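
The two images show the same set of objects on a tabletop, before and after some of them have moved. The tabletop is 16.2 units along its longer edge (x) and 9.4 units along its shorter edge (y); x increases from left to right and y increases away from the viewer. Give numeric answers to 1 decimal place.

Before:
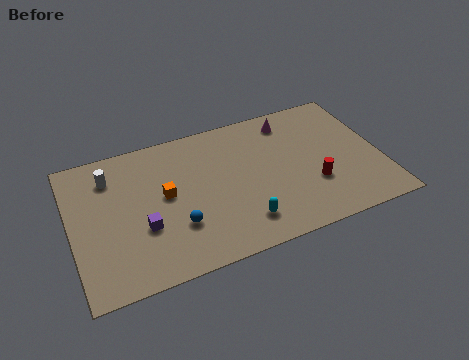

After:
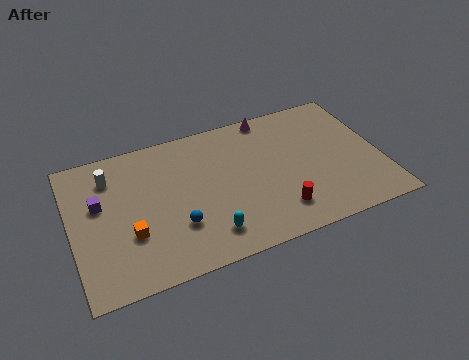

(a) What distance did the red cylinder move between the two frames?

2.3

The red cylinder moved from about (12.5, 3.1) to (10.5, 2.0), a distance of √(2.0² + 1.1²) ≈ 2.3.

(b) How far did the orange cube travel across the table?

2.8

From (4.9, 5.1) to (2.9, 3.2), the orange cube covered √(2.0² + 1.9²) ≈ 2.8 units.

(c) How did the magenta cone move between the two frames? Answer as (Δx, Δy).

(-1.0, 0.7)

The magenta cone started near (11.8, 7.9) and ended near (10.8, 8.6).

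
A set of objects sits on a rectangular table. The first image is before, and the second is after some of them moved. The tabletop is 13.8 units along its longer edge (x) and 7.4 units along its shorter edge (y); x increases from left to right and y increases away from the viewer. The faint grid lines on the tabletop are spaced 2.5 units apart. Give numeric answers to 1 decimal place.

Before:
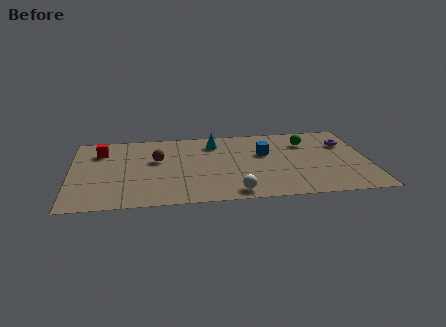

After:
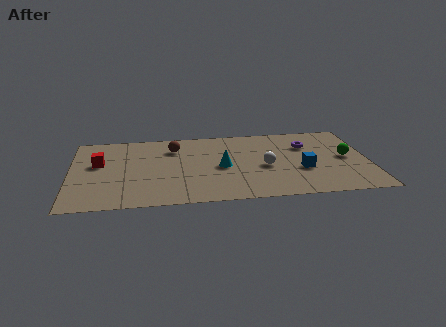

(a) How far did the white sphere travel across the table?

2.8

The white sphere moved from about (7.5, 0.9) to (9.0, 3.3), a distance of √(1.5² + 2.4²) ≈ 2.8.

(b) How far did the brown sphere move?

1.4

From (4.0, 4.5) to (4.8, 5.6), the brown sphere covered √(0.8² + 1.1²) ≈ 1.4 units.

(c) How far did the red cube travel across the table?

1.2

The red cube moved from about (1.4, 5.6) to (1.3, 4.4), a distance of √(0.1² + 1.2²) ≈ 1.2.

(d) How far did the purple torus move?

1.8

The purple torus moved from about (12.8, 5.2) to (11.0, 5.2), a distance of √(1.8² + 0.0²) ≈ 1.8.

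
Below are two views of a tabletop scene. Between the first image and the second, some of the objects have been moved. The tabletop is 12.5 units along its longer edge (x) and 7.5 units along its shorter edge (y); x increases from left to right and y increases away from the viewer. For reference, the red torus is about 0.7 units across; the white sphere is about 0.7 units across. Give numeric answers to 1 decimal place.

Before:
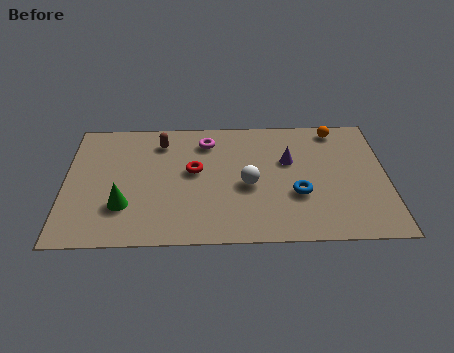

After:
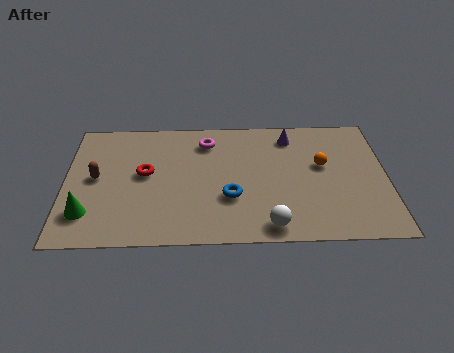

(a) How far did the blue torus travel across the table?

2.6

The blue torus moved from about (9.0, 2.7) to (6.4, 2.6), a distance of √(2.6² + 0.1²) ≈ 2.6.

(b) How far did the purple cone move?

1.5

From (8.7, 4.7) to (8.8, 6.2), the purple cone covered √(0.1² + 1.5²) ≈ 1.5 units.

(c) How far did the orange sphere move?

2.3

The orange sphere moved from about (10.6, 6.6) to (10.0, 4.4), a distance of √(0.6² + 2.2²) ≈ 2.3.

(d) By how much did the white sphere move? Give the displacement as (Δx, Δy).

(0.8, -2.4)

From the two frames, the white sphere sits at roughly (7.1, 3.3) before and (7.9, 0.9) after.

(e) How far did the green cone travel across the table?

1.5

The green cone moved from about (2.3, 2.2) to (0.9, 1.8), a distance of √(1.4² + 0.4²) ≈ 1.5.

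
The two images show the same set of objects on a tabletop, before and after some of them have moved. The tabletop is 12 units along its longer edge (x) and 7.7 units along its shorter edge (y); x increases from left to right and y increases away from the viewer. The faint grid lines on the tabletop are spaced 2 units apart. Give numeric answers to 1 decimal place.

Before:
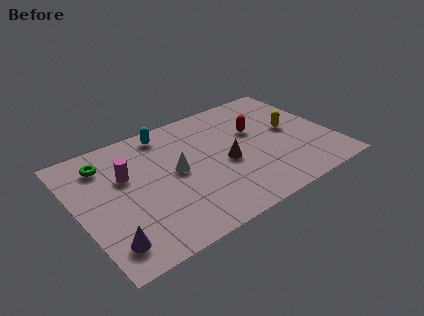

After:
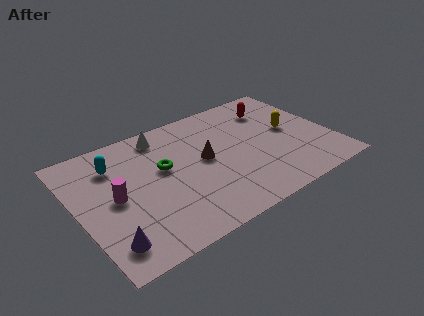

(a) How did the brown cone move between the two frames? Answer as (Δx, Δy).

(-0.9, 0.7)

From the two frames, the brown cone sits at roughly (6.9, 3.4) before and (6.0, 4.1) after.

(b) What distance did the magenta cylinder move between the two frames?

1.3

The magenta cylinder moved from about (2.4, 4.9) to (1.7, 3.8), a distance of √(0.7² + 1.1²) ≈ 1.3.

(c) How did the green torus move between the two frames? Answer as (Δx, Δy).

(2.5, -1.6)

The green torus started near (1.6, 6.1) and ended near (4.1, 4.5).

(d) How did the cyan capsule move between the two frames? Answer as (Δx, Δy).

(-2.6, -0.9)

From the two frames, the cyan capsule sits at roughly (4.6, 6.7) before and (2.0, 5.8) after.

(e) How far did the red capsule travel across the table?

1.6

From (8.6, 4.8) to (9.7, 5.9), the red capsule covered √(1.1² + 1.1²) ≈ 1.6 units.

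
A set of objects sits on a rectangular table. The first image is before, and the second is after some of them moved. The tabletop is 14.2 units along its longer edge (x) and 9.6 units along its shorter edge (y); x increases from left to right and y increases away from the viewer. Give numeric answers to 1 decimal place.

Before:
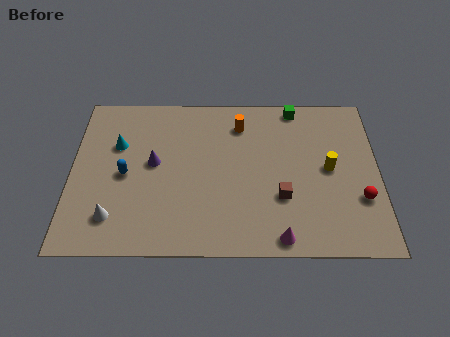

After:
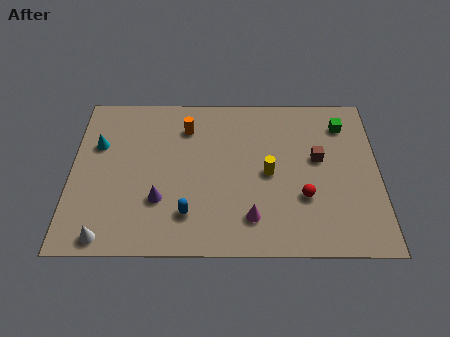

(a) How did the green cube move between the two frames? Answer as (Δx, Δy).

(2.2, -1.1)

The green cube started near (10.4, 8.7) and ended near (12.6, 7.6).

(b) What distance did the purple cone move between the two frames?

2.2

The purple cone was near (3.8, 5.2) before and (4.1, 3.0) after, so it travelled √(0.3² + 2.2²) ≈ 2.2 units.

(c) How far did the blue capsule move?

3.7

The blue capsule was near (2.5, 4.5) before and (5.4, 2.2) after, so it travelled √(2.9² + 2.3²) ≈ 3.7 units.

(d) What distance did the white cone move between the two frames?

1.1

From (2.0, 2.0) to (1.7, 0.9), the white cone covered √(0.3² + 1.1²) ≈ 1.1 units.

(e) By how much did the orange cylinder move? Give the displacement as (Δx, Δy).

(-2.5, -0.2)

The orange cylinder was at about (7.8, 7.6) and moved to about (5.3, 7.4).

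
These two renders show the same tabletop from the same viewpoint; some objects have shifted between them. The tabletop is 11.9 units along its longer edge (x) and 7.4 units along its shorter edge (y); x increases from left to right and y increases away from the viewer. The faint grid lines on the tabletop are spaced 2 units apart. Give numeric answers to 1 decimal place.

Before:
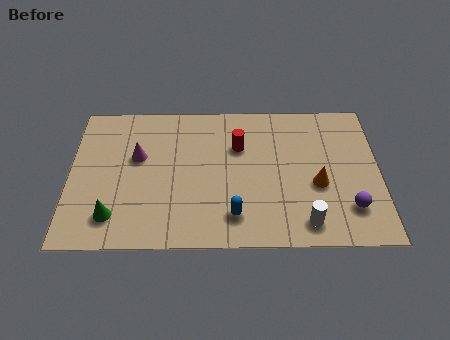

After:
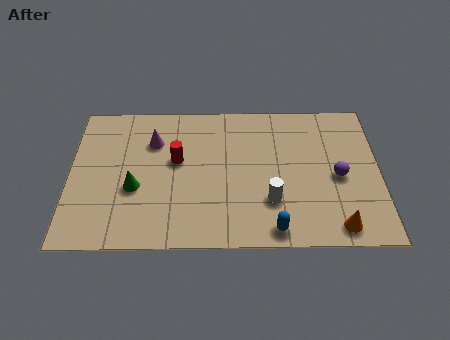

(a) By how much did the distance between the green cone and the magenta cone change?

-0.6

The distance was about 3.1 in the first image and 2.5 in the second, so they moved 0.6 units closer together.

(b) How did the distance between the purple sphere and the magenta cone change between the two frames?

-1.2

Before: roughly 8.5 units apart; after: 7.3. That's 1.2 units closer together.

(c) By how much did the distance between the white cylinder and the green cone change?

-2.1

The distance was about 7.3 in the first image and 5.2 in the second, so they moved 2.1 units closer together.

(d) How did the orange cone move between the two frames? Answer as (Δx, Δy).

(0.7, -2.1)

The orange cone was at about (9.5, 3.0) and moved to about (10.2, 0.9).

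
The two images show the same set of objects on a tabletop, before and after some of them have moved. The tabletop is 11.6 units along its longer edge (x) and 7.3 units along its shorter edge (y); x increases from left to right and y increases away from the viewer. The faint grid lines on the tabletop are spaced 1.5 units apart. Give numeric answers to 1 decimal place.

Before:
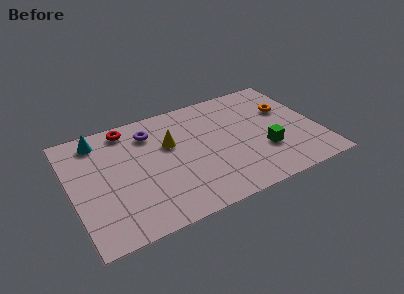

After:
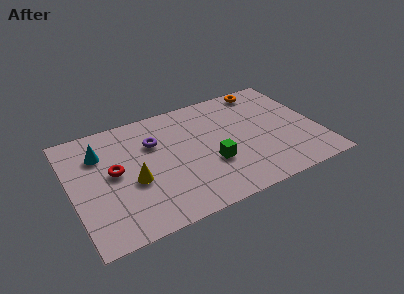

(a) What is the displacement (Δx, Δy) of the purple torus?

(0.1, -0.7)

The purple torus was at about (3.9, 5.7) and moved to about (4.0, 5.0).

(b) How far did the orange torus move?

2.0

From (10.3, 4.7) to (9.5, 6.5), the orange torus covered √(0.8² + 1.8²) ≈ 2.0 units.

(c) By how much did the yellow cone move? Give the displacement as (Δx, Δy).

(-1.9, -1.6)

The yellow cone started near (4.7, 4.6) and ended near (2.8, 3.0).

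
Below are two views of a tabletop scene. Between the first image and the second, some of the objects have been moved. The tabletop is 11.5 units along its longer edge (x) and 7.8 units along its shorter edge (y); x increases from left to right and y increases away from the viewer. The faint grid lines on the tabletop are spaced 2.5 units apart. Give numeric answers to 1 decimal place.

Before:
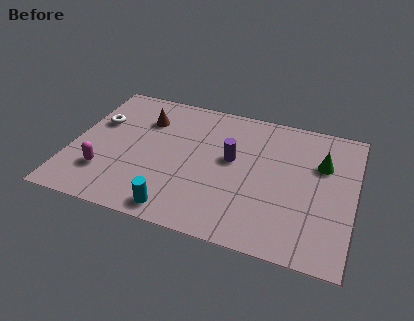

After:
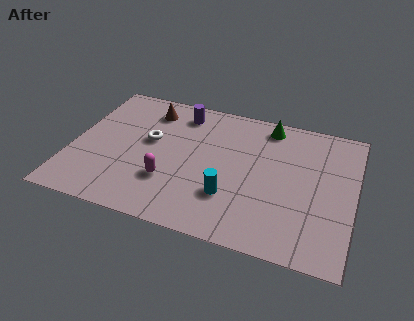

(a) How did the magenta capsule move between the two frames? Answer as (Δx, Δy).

(2.6, 0.3)

The magenta capsule started near (1.5, 2.1) and ended near (4.1, 2.4).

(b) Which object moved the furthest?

the purple cylinder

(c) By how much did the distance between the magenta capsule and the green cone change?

-3.4

The distance was about 9.1 in the first image and 5.7 in the second, so they moved 3.4 units closer together.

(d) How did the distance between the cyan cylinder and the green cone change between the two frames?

-2.3

Before: roughly 7.0 units apart; after: 4.7. That's 2.3 units closer together.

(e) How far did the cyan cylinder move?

2.4

The cyan cylinder was near (4.6, 0.9) before and (6.6, 2.3) after, so it travelled √(2.0² + 1.4²) ≈ 2.4 units.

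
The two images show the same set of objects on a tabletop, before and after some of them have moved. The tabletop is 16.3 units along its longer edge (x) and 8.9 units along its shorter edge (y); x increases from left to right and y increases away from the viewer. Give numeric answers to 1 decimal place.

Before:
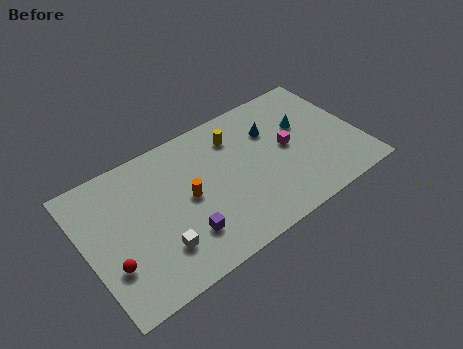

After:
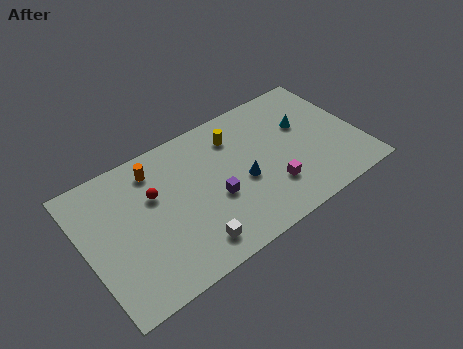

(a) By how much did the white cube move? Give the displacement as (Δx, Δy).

(1.8, -0.8)

From the two frames, the white cube sits at roughly (3.9, 2.3) before and (5.7, 1.5) after.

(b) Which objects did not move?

the yellow cylinder and the cyan cone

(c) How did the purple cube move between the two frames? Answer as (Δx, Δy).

(2.1, 1.3)

From the two frames, the purple cube sits at roughly (5.4, 2.3) before and (7.5, 3.6) after.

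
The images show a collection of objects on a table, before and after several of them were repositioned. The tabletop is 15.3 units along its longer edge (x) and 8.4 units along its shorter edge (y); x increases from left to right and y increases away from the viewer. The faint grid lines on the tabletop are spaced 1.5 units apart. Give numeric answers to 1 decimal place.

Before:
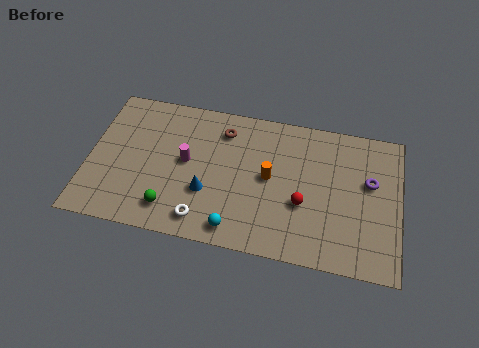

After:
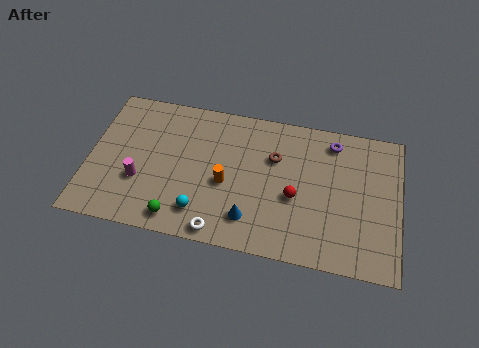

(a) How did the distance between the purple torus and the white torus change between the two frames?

-0.7

The distance was about 8.9 in the first image and 8.2 in the second, so they moved 0.7 units closer together.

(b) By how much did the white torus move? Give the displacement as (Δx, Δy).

(0.9, -0.5)

The white torus was at about (5.8, 1.3) and moved to about (6.7, 0.8).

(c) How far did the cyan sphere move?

1.8

The cyan sphere was near (7.4, 1.1) before and (5.7, 1.7) after, so it travelled √(1.7² + 0.6²) ≈ 1.8 units.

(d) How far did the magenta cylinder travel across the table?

2.7

The magenta cylinder moved from about (4.8, 4.5) to (2.6, 2.9), a distance of √(2.2² + 1.6²) ≈ 2.7.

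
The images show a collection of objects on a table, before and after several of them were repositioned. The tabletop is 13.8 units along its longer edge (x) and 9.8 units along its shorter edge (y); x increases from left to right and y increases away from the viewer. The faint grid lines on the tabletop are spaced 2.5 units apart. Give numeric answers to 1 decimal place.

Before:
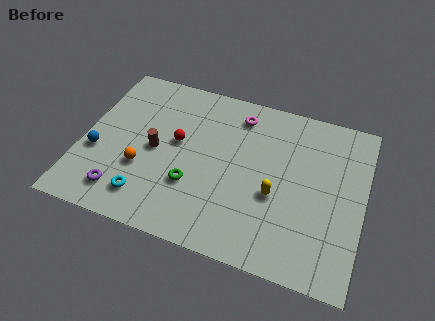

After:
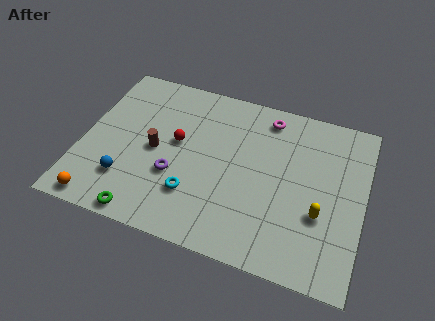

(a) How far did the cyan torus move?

2.4

The cyan torus moved from about (3.5, 1.8) to (5.7, 2.7), a distance of √(2.2² + 0.9²) ≈ 2.4.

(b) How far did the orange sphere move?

3.1

The orange sphere was near (3.1, 3.4) before and (1.3, 0.9) after, so it travelled √(1.8² + 2.5²) ≈ 3.1 units.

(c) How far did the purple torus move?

3.0

From (2.3, 1.7) to (4.7, 3.5), the purple torus covered √(2.4² + 1.8²) ≈ 3.0 units.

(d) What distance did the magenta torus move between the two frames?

1.4

The magenta torus was near (7.4, 8.1) before and (8.8, 8.4) after, so it travelled √(1.4² + 0.3²) ≈ 1.4 units.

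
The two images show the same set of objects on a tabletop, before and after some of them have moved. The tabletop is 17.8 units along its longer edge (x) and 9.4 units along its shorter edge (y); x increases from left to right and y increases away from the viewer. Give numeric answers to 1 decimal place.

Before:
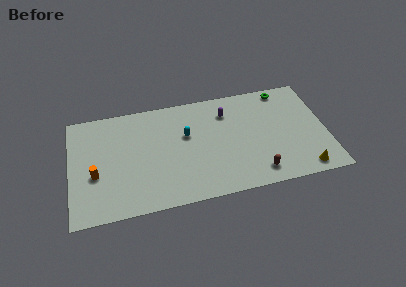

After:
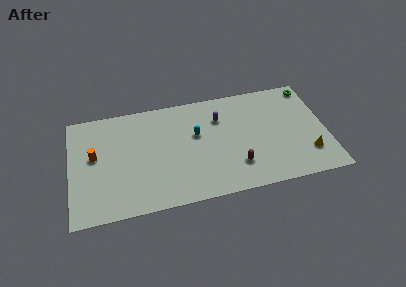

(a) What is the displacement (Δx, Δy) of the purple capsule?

(-0.5, -0.4)

The purple capsule was at about (11.0, 7.2) and moved to about (10.5, 6.8).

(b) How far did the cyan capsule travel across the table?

0.7

From (8.1, 5.8) to (8.8, 5.7), the cyan capsule covered √(0.7² + 0.1²) ≈ 0.7 units.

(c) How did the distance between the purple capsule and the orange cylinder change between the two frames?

-1.0

The distance was about 9.9 in the first image and 8.9 in the second, so they moved 1.0 units closer together.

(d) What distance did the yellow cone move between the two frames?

1.4

From (16.0, 1.1) to (16.4, 2.4), the yellow cone covered √(0.4² + 1.3²) ≈ 1.4 units.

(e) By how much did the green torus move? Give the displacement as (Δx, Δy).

(1.9, -0.1)

The green torus started near (15.1, 8.4) and ended near (17.0, 8.3).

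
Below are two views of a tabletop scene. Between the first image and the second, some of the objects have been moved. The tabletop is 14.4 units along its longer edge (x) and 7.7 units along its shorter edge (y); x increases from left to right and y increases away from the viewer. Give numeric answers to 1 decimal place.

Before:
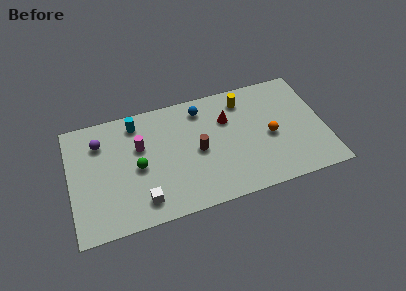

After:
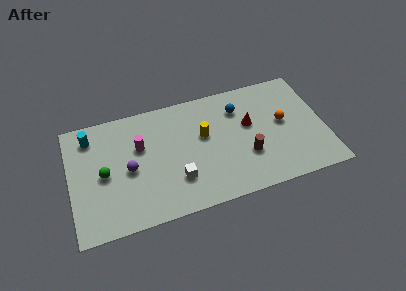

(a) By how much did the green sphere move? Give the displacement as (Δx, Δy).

(-1.9, 0.1)

The green sphere started near (3.8, 3.6) and ended near (1.9, 3.7).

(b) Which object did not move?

the magenta cylinder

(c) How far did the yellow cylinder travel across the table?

2.9

The yellow cylinder was near (10.0, 6.3) before and (7.6, 4.6) after, so it travelled √(2.4² + 1.7²) ≈ 2.9 units.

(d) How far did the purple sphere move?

2.7

The purple sphere moved from about (1.8, 5.8) to (3.3, 3.6), a distance of √(1.5² + 2.2²) ≈ 2.7.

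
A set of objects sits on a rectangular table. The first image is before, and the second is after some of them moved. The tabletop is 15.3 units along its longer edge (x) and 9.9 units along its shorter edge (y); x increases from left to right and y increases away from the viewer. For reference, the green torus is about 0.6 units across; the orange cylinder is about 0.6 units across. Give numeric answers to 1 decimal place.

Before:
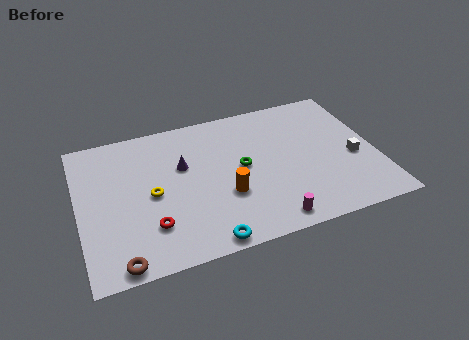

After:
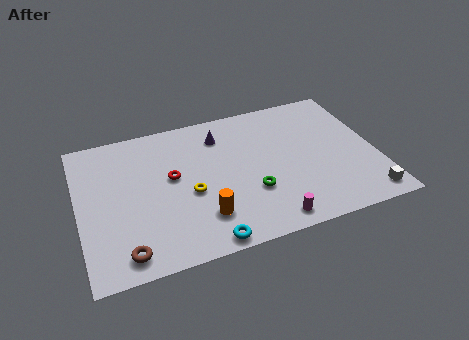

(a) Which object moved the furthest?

the red torus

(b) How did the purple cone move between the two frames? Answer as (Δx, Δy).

(2.1, 1.6)

The purple cone started near (5.4, 6.2) and ended near (7.5, 7.8).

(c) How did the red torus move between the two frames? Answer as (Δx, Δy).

(1.3, 3.0)

From the two frames, the red torus sits at roughly (3.5, 2.6) before and (4.8, 5.6) after.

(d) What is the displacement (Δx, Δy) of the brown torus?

(0.3, 0.5)

From the two frames, the brown torus sits at roughly (1.8, 0.8) before and (2.1, 1.3) after.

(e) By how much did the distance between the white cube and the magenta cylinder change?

-0.6

The distance was about 5.6 in the first image and 5.0 in the second, so they moved 0.6 units closer together.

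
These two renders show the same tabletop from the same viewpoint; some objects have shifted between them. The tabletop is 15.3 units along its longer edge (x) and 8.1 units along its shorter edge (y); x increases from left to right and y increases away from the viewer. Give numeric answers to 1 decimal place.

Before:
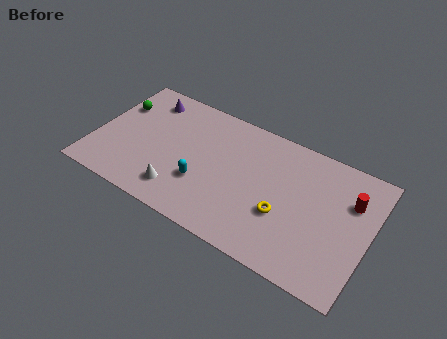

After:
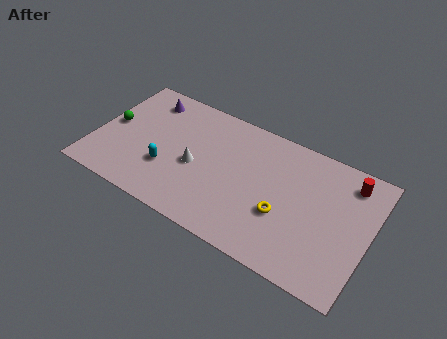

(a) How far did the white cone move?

2.1

The white cone was near (5.1, 1.6) before and (5.7, 3.6) after, so it travelled √(0.6² + 2.0²) ≈ 2.1 units.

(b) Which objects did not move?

the yellow torus and the purple cone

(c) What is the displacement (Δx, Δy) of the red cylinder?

(-0.2, 1.1)

The red cylinder started near (14.1, 5.6) and ended near (13.9, 6.7).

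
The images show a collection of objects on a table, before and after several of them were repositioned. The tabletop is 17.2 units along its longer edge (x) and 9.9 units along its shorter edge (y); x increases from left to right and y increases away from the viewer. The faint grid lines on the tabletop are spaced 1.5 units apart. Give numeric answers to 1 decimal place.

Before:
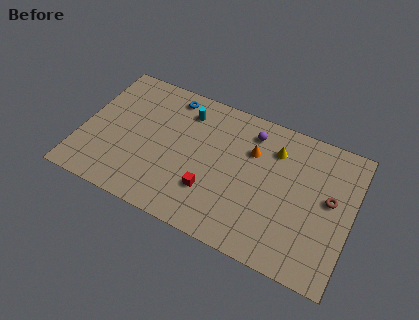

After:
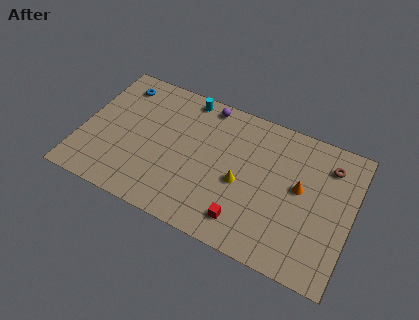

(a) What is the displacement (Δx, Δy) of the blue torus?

(-3.3, -0.4)

From the two frames, the blue torus sits at roughly (5.2, 8.6) before and (1.9, 8.2) after.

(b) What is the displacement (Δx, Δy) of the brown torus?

(-0.3, 2.3)

From the two frames, the brown torus sits at roughly (15.8, 5.5) before and (15.5, 7.8) after.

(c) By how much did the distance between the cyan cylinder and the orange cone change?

+3.9

Before: roughly 4.5 units apart; after: 8.4. That's 3.9 units further apart.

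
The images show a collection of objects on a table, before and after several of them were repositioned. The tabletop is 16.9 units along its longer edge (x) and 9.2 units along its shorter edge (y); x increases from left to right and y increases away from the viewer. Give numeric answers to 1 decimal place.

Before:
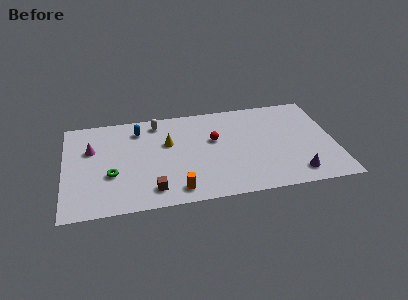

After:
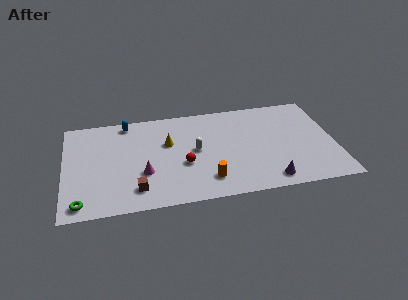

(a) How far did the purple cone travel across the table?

1.7

The purple cone moved from about (14.3, 1.5) to (12.6, 1.2), a distance of √(1.7² + 0.3²) ≈ 1.7.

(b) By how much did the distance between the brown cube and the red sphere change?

-2.2

They were about 5.7 units apart before and 3.5 after — 2.2 units closer together.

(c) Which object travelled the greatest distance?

the magenta cone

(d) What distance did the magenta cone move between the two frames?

4.3

The magenta cone moved from about (1.7, 6.0) to (4.9, 3.2), a distance of √(3.2² + 2.8²) ≈ 4.3.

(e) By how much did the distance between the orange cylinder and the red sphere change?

-2.8

They were about 5.0 units apart before and 2.2 after — 2.8 units closer together.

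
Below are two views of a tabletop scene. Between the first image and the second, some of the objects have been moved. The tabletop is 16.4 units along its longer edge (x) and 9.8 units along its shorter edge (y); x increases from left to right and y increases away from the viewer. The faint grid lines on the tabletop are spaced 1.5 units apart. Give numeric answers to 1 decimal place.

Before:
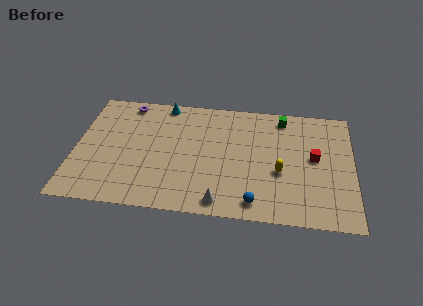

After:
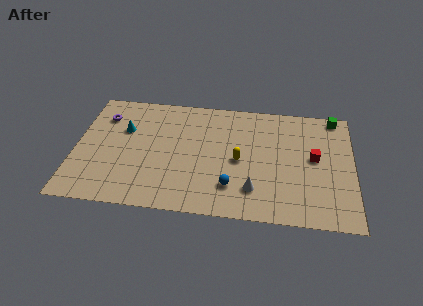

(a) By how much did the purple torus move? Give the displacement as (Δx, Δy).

(-1.4, -1.3)

The purple torus started near (2.9, 8.7) and ended near (1.5, 7.4).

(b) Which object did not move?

the red cube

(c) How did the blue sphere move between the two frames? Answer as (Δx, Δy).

(-1.4, 1.1)

From the two frames, the blue sphere sits at roughly (10.7, 1.3) before and (9.3, 2.4) after.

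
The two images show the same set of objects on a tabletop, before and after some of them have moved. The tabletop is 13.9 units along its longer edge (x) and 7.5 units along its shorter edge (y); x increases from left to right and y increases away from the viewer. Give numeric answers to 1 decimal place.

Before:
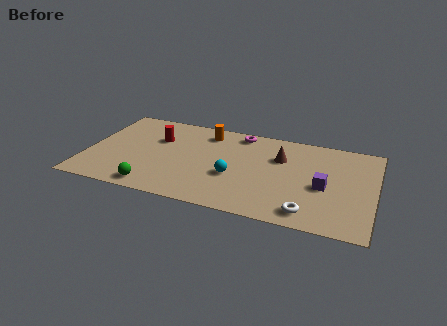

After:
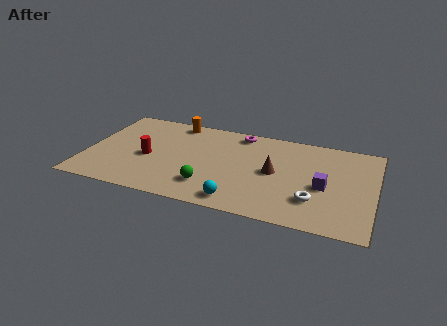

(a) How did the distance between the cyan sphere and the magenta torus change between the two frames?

+1.9

The distance was about 3.7 in the first image and 5.6 in the second, so they moved 1.9 units further apart.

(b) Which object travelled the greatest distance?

the green sphere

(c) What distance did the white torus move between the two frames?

1.0

The white torus was near (10.9, 1.1) before and (11.1, 2.1) after, so it travelled √(0.2² + 1.0²) ≈ 1.0 units.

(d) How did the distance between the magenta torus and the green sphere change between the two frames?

-1.9

Before: roughly 6.8 units apart; after: 4.9. That's 1.9 units closer together.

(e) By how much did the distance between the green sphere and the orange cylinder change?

-0.4

The distance was about 5.7 in the first image and 5.3 in the second, so they moved 0.4 units closer together.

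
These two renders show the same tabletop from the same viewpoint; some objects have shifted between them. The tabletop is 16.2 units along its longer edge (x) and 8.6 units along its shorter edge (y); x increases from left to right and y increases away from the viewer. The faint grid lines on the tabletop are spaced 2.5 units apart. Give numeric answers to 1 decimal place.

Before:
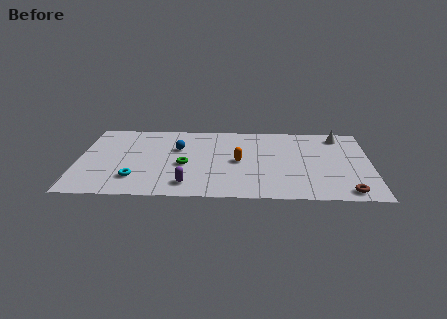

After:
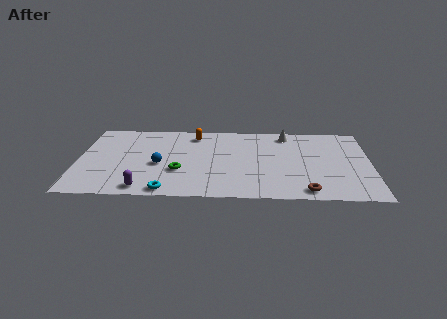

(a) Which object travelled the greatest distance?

the orange capsule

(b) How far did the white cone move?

2.9

The white cone moved from about (14.5, 7.3) to (11.6, 7.4), a distance of √(2.9² + 0.1²) ≈ 2.9.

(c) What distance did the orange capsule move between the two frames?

3.9

The orange capsule moved from about (8.9, 4.2) to (6.4, 7.2), a distance of √(2.5² + 3.0²) ≈ 3.9.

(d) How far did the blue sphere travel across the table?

2.1

The blue sphere moved from about (5.5, 5.6) to (4.5, 3.7), a distance of √(1.0² + 1.9²) ≈ 2.1.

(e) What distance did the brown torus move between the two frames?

2.2

From (14.8, 1.0) to (12.6, 1.0), the brown torus covered √(2.2² + 0.0²) ≈ 2.2 units.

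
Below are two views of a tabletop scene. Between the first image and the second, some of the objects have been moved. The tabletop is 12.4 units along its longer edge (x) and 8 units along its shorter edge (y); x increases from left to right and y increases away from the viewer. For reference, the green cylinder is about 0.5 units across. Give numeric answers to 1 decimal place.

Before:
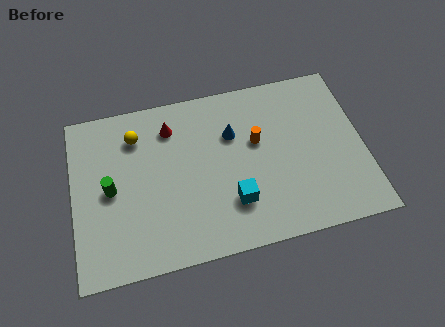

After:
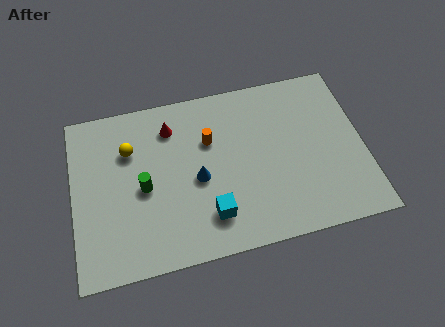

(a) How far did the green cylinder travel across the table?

1.4

The green cylinder moved from about (1.6, 3.9) to (3.0, 3.7), a distance of √(1.4² + 0.2²) ≈ 1.4.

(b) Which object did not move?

the red cone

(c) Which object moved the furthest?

the blue cone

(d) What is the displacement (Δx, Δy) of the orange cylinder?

(-2.0, 0.5)

The orange cylinder started near (7.9, 4.8) and ended near (5.9, 5.3).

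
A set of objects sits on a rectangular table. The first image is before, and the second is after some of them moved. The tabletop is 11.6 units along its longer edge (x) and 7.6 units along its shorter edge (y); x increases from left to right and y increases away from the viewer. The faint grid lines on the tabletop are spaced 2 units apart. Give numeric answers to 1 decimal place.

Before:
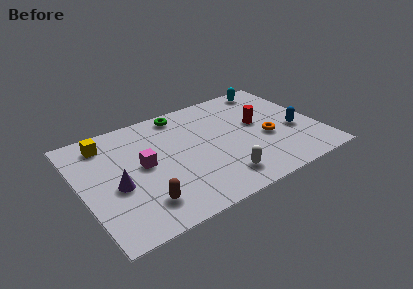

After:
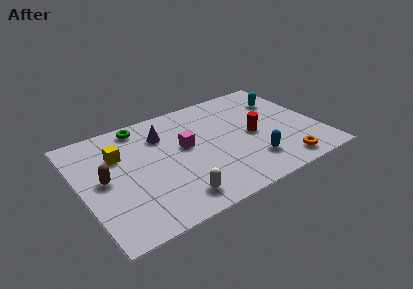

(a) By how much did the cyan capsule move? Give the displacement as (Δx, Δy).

(0.4, -1.2)

The cyan capsule started near (9.9, 6.7) and ended near (10.3, 5.5).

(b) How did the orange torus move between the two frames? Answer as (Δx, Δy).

(0.4, -2.1)

The orange torus was at about (9.0, 3.1) and moved to about (9.4, 1.0).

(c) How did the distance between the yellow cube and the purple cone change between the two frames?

-0.9

The distance was about 3.1 in the first image and 2.2 in the second, so they moved 0.9 units closer together.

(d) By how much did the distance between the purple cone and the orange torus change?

-0.5

They were about 7.4 units apart before and 6.9 after — 0.5 units closer together.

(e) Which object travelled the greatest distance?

the purple cone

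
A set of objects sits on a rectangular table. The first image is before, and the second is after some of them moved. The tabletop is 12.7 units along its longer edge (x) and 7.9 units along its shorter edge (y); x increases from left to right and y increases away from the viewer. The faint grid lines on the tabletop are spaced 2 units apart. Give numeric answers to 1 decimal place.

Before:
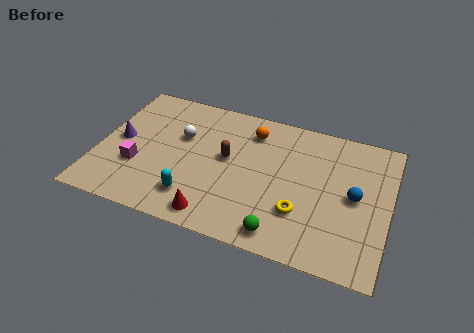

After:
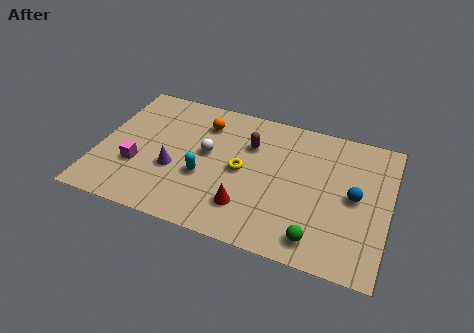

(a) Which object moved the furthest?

the yellow torus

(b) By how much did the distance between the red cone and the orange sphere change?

-0.6

They were about 5.4 units apart before and 4.8 after — 0.6 units closer together.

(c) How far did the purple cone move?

2.7

The purple cone moved from about (0.9, 4.0) to (3.4, 3.0), a distance of √(2.5² + 1.0²) ≈ 2.7.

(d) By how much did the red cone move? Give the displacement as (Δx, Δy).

(1.3, 0.9)

The red cone was at about (5.4, 1.0) and moved to about (6.7, 1.9).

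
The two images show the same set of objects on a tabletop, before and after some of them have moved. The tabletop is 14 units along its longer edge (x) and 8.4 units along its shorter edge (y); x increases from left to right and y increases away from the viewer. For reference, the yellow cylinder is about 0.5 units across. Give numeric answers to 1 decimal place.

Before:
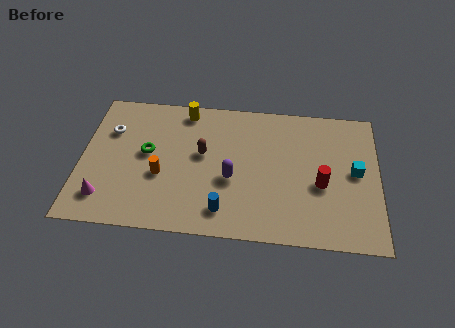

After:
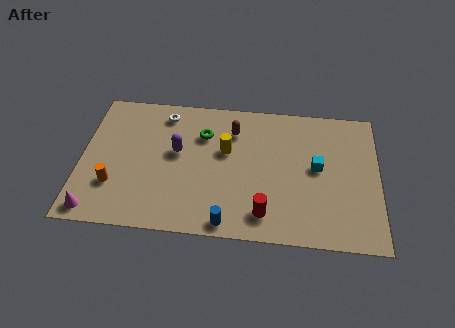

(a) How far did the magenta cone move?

0.9

From (1.2, 1.7) to (0.8, 0.9), the magenta cone covered √(0.4² + 0.8²) ≈ 0.9 units.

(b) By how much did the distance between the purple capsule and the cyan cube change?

+0.7

The distance was about 5.9 in the first image and 6.6 in the second, so they moved 0.7 units further apart.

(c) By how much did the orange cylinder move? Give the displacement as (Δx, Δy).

(-2.2, -0.8)

The orange cylinder was at about (3.8, 3.3) and moved to about (1.6, 2.5).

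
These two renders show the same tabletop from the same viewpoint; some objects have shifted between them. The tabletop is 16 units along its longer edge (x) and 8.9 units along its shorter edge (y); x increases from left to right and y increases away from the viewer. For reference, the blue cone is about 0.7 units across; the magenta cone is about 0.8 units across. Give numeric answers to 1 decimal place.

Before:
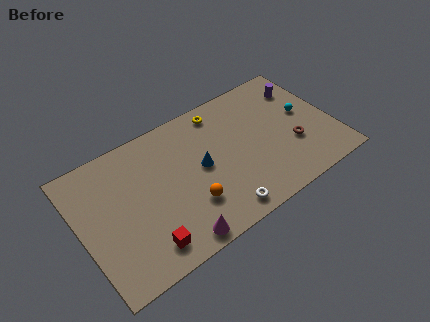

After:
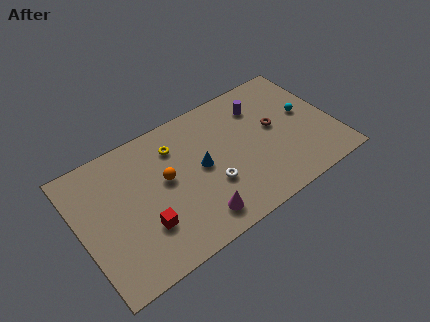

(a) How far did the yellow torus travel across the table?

3.2

The yellow torus moved from about (9.4, 7.7) to (6.3, 6.8), a distance of √(3.1² + 0.9²) ≈ 3.2.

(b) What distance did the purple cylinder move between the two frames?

2.8

The purple cylinder was near (14.6, 6.8) before and (11.8, 6.8) after, so it travelled √(2.8² + 0.0²) ≈ 2.8 units.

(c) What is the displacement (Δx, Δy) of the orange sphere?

(-1.1, 2.4)

The orange sphere was at about (6.5, 2.6) and moved to about (5.4, 5.0).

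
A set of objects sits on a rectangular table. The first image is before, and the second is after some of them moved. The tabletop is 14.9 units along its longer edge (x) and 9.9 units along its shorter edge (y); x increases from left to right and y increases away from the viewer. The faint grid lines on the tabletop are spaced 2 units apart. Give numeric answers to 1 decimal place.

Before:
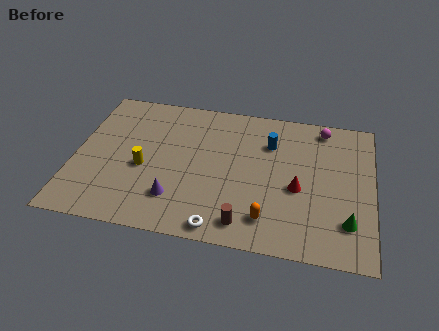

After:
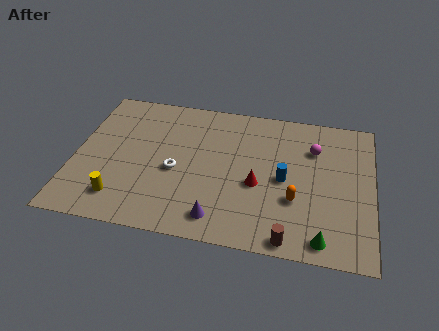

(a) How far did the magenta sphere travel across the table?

1.6

The magenta sphere moved from about (12.3, 8.7) to (11.9, 7.1), a distance of √(0.4² + 1.6²) ≈ 1.6.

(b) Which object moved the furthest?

the white torus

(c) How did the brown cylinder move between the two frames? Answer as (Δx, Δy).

(2.2, -0.6)

The brown cylinder was at about (8.7, 1.4) and moved to about (10.9, 0.8).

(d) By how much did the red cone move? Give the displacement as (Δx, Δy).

(-2.0, -0.1)

The red cone was at about (11.2, 4.2) and moved to about (9.2, 4.1).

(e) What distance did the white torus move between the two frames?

4.2

The white torus moved from about (7.5, 0.9) to (5.1, 4.3), a distance of √(2.4² + 3.4²) ≈ 4.2.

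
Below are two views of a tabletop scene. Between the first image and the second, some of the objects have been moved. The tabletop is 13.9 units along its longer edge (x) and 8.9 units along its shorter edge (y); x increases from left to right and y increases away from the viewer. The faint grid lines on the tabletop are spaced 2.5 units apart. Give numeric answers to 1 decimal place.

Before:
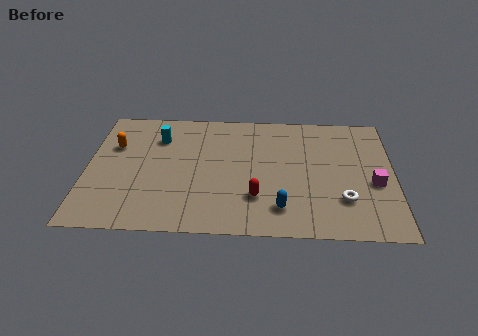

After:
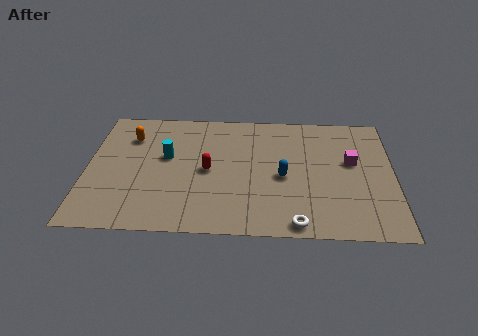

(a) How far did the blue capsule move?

2.2

The blue capsule moved from about (8.8, 1.8) to (8.9, 4.0), a distance of √(0.1² + 2.2²) ≈ 2.2.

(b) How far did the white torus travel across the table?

2.7

The white torus moved from about (11.6, 2.5) to (9.5, 0.8), a distance of √(2.1² + 1.7²) ≈ 2.7.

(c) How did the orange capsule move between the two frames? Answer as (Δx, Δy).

(0.7, 0.7)

The orange capsule was at about (1.2, 5.9) and moved to about (1.9, 6.6).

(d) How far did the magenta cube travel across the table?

1.8

The magenta cube moved from about (13.0, 3.7) to (12.0, 5.2), a distance of √(1.0² + 1.5²) ≈ 1.8.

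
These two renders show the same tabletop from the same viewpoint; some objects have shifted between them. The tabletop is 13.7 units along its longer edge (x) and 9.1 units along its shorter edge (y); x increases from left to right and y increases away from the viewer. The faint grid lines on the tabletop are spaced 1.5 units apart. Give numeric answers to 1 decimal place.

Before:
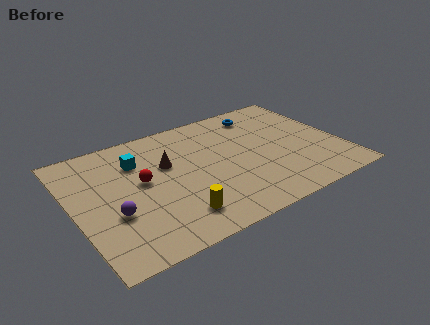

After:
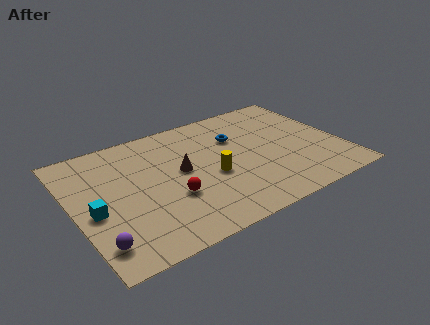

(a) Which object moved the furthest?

the cyan cube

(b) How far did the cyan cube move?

3.7

The cyan cube was near (3.5, 6.6) before and (0.9, 3.9) after, so it travelled √(2.6² + 2.7²) ≈ 3.7 units.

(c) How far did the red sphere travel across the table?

2.2

The red sphere moved from about (3.5, 5.0) to (4.7, 3.2), a distance of √(1.2² + 1.8²) ≈ 2.2.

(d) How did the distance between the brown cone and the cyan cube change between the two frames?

+3.0

The distance was about 1.7 in the first image and 4.7 in the second, so they moved 3.0 units further apart.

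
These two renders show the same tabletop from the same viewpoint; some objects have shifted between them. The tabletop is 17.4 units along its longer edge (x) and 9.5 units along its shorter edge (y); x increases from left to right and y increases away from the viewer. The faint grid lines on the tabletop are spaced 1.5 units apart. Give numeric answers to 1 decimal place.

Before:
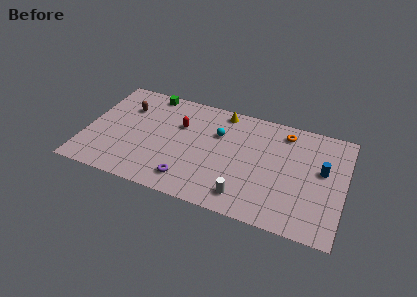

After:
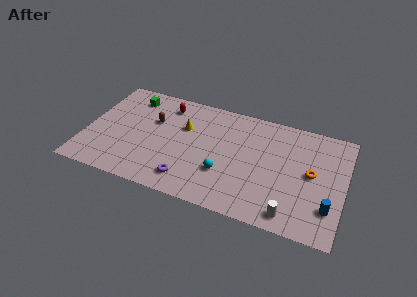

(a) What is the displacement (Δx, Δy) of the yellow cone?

(-2.4, -2.3)

The yellow cone started near (8.9, 8.5) and ended near (6.5, 6.2).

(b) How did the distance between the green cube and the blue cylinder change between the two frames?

+2.4

The distance was about 12.4 in the first image and 14.8 in the second, so they moved 2.4 units further apart.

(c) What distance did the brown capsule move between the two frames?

2.0

From (2.5, 6.8) to (4.4, 6.1), the brown capsule covered √(1.9² + 0.7²) ≈ 2.0 units.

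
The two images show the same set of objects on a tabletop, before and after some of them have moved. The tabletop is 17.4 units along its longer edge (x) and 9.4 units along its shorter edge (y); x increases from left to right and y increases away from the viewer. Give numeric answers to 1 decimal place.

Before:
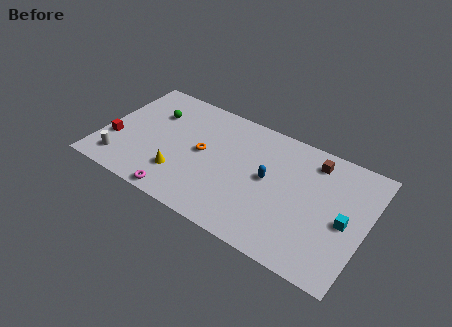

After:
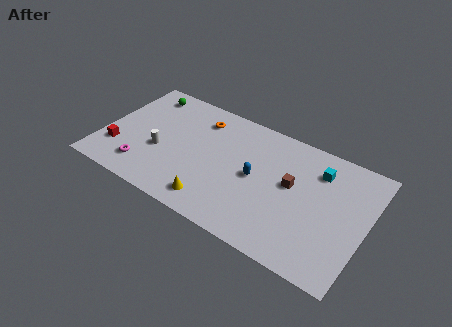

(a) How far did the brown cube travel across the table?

2.7

The brown cube moved from about (13.6, 7.8) to (12.5, 5.3), a distance of √(1.1² + 2.5²) ≈ 2.7.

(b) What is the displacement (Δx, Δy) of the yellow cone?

(2.4, -1.0)

The yellow cone was at about (5.5, 2.5) and moved to about (7.9, 1.5).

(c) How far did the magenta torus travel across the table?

2.8

From (5.7, 0.8) to (3.1, 1.9), the magenta torus covered √(2.6² + 1.1²) ≈ 2.8 units.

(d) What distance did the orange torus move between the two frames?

2.7

The orange torus was near (6.6, 4.9) before and (6.0, 7.5) after, so it travelled √(0.6² + 2.6²) ≈ 2.7 units.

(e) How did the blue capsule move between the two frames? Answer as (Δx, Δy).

(-0.8, -0.3)

The blue capsule started near (11.0, 5.0) and ended near (10.2, 4.7).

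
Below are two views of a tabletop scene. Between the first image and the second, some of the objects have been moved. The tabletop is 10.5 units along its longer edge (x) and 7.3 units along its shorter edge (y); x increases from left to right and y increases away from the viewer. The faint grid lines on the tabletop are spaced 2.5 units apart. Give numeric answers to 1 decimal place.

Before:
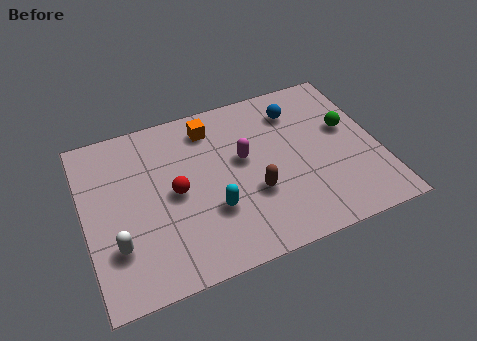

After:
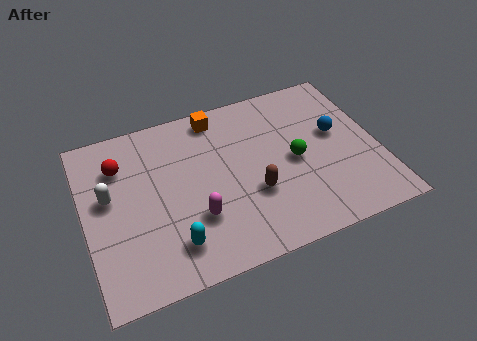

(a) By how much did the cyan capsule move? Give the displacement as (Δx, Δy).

(-1.5, -0.9)

From the two frames, the cyan capsule sits at roughly (4.4, 2.4) before and (2.9, 1.5) after.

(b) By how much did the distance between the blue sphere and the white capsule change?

+0.5

Before: roughly 7.7 units apart; after: 8.2. That's 0.5 units further apart.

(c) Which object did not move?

the brown capsule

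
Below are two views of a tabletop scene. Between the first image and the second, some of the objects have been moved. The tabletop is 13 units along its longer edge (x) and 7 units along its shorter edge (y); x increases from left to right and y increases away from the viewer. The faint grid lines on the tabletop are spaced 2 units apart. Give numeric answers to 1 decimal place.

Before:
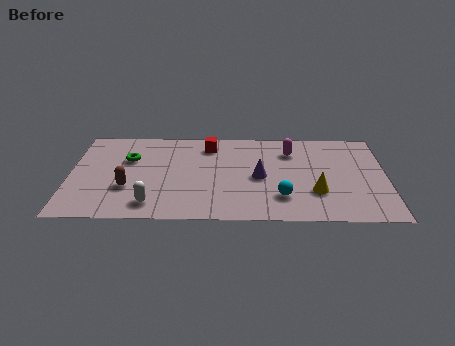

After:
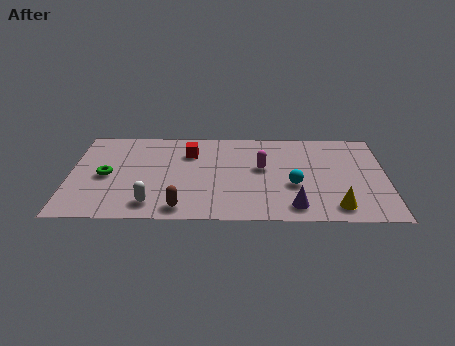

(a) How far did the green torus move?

1.6

The green torus moved from about (2.4, 4.6) to (1.5, 3.3), a distance of √(0.9² + 1.3²) ≈ 1.6.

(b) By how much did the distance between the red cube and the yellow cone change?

+1.6

They were about 5.6 units apart before and 7.2 after — 1.6 units further apart.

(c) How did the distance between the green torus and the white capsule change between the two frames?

-0.7

They were about 3.5 units apart before and 2.8 after — 0.7 units closer together.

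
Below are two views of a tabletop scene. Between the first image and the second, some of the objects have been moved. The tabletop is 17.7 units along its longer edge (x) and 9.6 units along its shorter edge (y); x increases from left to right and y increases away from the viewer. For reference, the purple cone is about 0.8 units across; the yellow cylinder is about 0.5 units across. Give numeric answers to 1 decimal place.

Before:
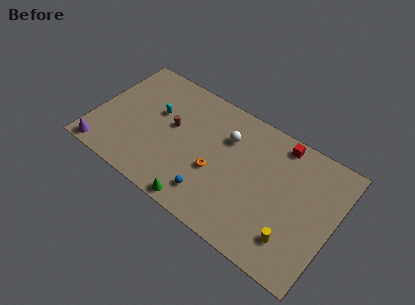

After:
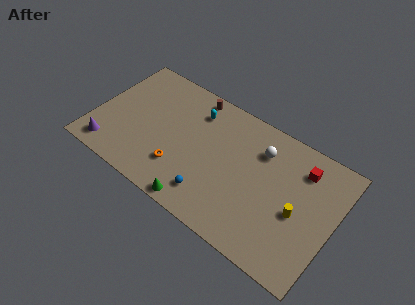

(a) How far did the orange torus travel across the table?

2.8

From (9.2, 3.8) to (6.7, 2.6), the orange torus covered √(2.5² + 1.2²) ≈ 2.8 units.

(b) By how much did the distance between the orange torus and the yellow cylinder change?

+2.4

The distance was about 6.2 in the first image and 8.6 in the second, so they moved 2.4 units further apart.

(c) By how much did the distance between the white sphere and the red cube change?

-1.1

Before: roughly 4.1 units apart; after: 3.0. That's 1.1 units closer together.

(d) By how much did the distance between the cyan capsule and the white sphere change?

-0.3

They were about 5.3 units apart before and 5.0 after — 0.3 units closer together.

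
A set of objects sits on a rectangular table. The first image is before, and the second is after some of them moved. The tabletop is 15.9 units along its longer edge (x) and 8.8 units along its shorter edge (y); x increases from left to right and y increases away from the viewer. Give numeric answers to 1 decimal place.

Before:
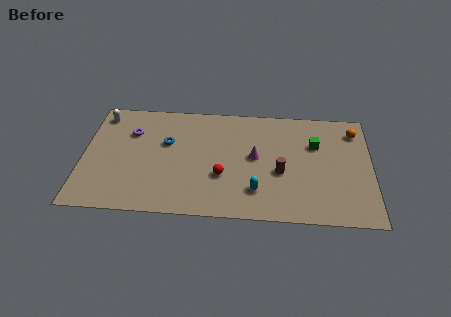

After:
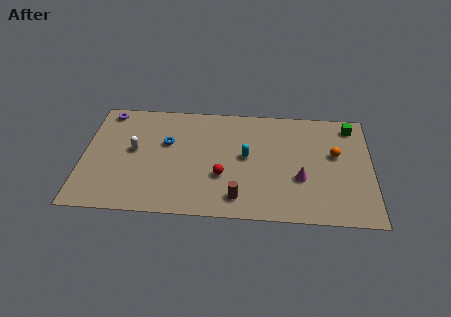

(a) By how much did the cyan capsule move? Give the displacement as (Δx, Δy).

(-0.6, 2.6)

From the two frames, the cyan capsule sits at roughly (9.6, 2.1) before and (9.0, 4.7) after.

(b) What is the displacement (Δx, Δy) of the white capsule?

(1.9, -2.7)

From the two frames, the white capsule sits at roughly (0.9, 7.5) before and (2.8, 4.8) after.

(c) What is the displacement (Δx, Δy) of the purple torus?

(-1.4, 1.6)

The purple torus was at about (2.6, 6.2) and moved to about (1.2, 7.8).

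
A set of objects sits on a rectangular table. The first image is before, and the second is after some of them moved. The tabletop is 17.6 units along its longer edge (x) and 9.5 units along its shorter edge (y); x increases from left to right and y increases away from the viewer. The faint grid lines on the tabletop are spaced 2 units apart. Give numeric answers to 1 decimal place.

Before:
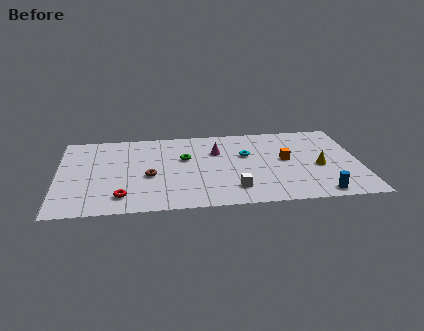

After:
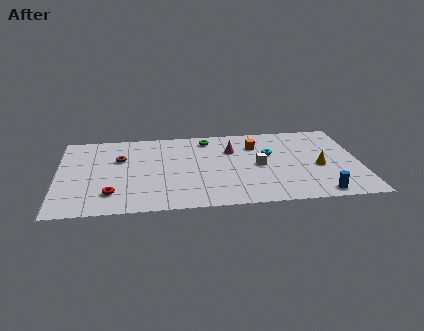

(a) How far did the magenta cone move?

0.9

From (9.3, 6.5) to (10.2, 6.6), the magenta cone covered √(0.9² + 0.1²) ≈ 0.9 units.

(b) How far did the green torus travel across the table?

2.6

From (7.4, 5.9) to (8.8, 8.1), the green torus covered √(1.4² + 2.2²) ≈ 2.6 units.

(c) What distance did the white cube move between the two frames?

3.0

The white cube was near (10.2, 2.0) before and (11.7, 4.6) after, so it travelled √(1.5² + 2.6²) ≈ 3.0 units.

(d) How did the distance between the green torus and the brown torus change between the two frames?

+2.7

Before: roughly 2.8 units apart; after: 5.5. That's 2.7 units further apart.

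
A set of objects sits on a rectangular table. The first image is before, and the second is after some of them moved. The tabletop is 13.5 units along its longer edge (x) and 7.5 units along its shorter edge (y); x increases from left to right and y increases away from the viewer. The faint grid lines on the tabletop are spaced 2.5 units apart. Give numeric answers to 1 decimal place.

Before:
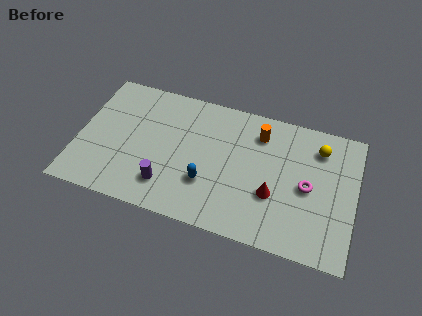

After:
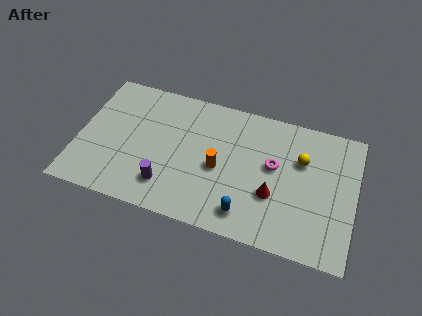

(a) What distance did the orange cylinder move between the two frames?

3.1

The orange cylinder was near (8.7, 5.9) before and (6.9, 3.4) after, so it travelled √(1.8² + 2.5²) ≈ 3.1 units.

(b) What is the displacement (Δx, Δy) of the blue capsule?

(2.0, -1.1)

The blue capsule started near (6.4, 2.4) and ended near (8.4, 1.3).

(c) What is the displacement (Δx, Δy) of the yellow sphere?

(-0.8, -0.9)

The yellow sphere started near (11.6, 5.9) and ended near (10.8, 5.0).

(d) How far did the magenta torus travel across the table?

1.8

From (11.2, 3.6) to (9.5, 4.3), the magenta torus covered √(1.7² + 0.7²) ≈ 1.8 units.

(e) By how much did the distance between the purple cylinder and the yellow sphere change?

-1.1

Before: roughly 8.2 units apart; after: 7.1. That's 1.1 units closer together.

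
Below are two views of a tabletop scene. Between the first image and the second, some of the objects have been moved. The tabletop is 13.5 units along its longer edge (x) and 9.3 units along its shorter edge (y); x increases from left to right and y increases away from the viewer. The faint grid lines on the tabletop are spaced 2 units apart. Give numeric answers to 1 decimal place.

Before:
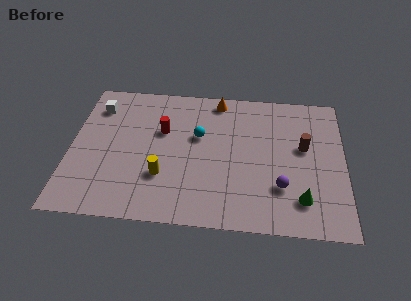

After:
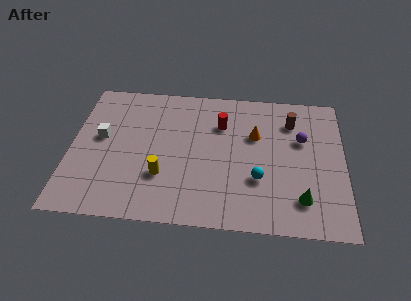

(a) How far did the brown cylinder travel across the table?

1.8

The brown cylinder moved from about (11.5, 5.4) to (10.9, 7.1), a distance of √(0.6² + 1.7²) ≈ 1.8.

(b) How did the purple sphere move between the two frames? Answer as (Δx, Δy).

(1.0, 3.2)

The purple sphere was at about (10.4, 2.7) and moved to about (11.4, 5.9).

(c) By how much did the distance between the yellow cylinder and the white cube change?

-1.7

The distance was about 5.6 in the first image and 3.9 in the second, so they moved 1.7 units closer together.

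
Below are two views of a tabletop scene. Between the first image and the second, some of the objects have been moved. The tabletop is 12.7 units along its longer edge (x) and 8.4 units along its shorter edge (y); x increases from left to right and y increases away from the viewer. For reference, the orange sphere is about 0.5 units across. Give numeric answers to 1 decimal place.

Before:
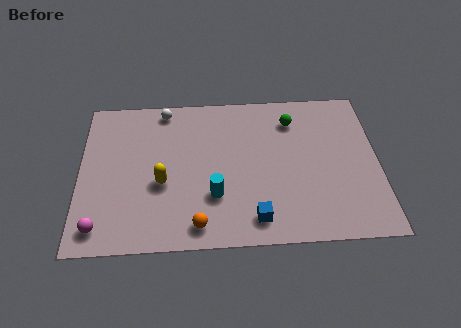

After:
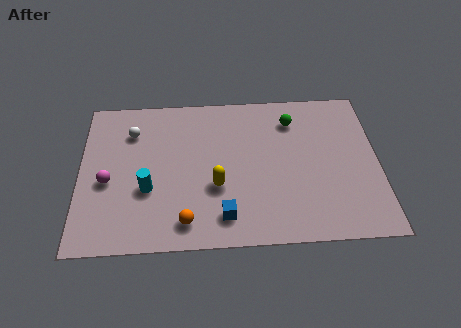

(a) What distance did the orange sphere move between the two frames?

0.5

From (5.0, 1.1) to (4.5, 1.3), the orange sphere covered √(0.5² + 0.2²) ≈ 0.5 units.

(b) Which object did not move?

the green sphere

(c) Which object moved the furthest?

the cyan cylinder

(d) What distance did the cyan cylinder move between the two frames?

2.8

The cyan cylinder was near (5.7, 2.6) before and (2.9, 3.1) after, so it travelled √(2.8² + 0.5²) ≈ 2.8 units.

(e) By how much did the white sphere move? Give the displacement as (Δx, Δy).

(-1.4, -1.2)

The white sphere was at about (3.6, 7.5) and moved to about (2.2, 6.3).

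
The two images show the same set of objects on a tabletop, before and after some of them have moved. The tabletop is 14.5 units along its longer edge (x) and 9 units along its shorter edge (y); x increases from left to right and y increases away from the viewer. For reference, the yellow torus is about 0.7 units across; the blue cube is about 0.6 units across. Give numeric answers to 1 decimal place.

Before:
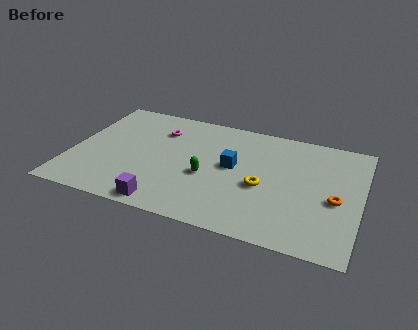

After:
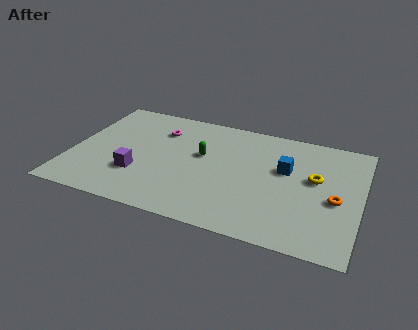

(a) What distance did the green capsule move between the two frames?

1.6

The green capsule moved from about (6.9, 3.7) to (6.5, 5.3), a distance of √(0.4² + 1.6²) ≈ 1.6.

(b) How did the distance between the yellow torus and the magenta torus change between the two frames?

+1.9

The distance was about 6.2 in the first image and 8.1 in the second, so they moved 1.9 units further apart.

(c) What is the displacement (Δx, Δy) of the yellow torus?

(2.5, 1.4)

The yellow torus started near (9.7, 3.8) and ended near (12.2, 5.2).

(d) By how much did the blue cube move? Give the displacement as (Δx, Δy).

(2.6, 0.6)

From the two frames, the blue cube sits at roughly (8.1, 4.9) before and (10.7, 5.5) after.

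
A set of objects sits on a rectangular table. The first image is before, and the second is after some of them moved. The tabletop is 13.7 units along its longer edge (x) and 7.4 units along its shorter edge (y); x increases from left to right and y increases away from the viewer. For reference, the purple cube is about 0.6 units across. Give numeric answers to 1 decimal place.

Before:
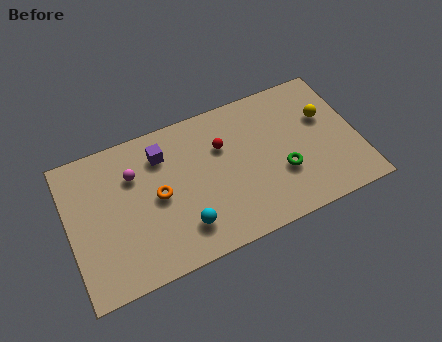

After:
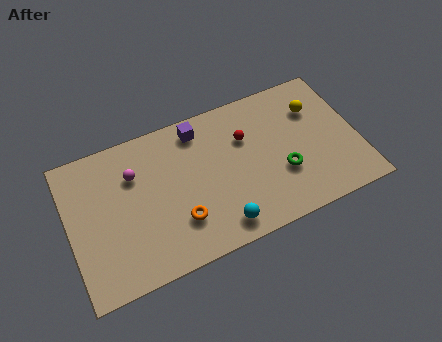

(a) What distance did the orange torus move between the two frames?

1.8

The orange torus moved from about (4.2, 3.7) to (5.0, 2.1), a distance of √(0.8² + 1.6²) ≈ 1.8.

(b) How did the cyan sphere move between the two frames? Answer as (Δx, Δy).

(1.6, -0.6)

The cyan sphere was at about (5.2, 1.7) and moved to about (6.8, 1.1).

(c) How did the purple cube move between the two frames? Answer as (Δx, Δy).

(1.8, 0.6)

The purple cube started near (4.6, 5.7) and ended near (6.4, 6.3).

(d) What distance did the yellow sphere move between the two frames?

0.7

The yellow sphere moved from about (12.3, 4.7) to (11.9, 5.3), a distance of √(0.4² + 0.6²) ≈ 0.7.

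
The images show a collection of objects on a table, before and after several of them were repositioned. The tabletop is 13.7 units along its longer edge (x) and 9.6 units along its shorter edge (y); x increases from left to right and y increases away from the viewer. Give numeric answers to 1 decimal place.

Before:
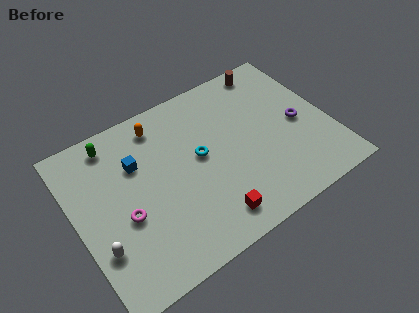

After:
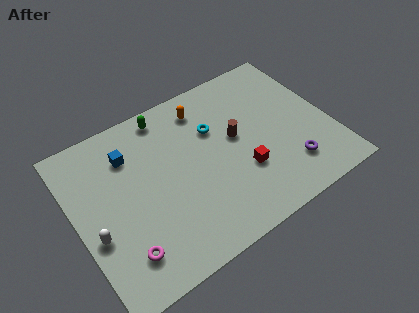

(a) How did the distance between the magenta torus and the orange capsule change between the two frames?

+3.1

Before: roughly 4.9 units apart; after: 8.0. That's 3.1 units further apart.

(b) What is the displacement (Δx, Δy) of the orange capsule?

(2.4, -0.2)

From the two frames, the orange capsule sits at roughly (5.0, 8.1) before and (7.4, 7.9) after.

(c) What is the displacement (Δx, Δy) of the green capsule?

(2.9, 0.2)

From the two frames, the green capsule sits at roughly (2.5, 8.3) before and (5.4, 8.5) after.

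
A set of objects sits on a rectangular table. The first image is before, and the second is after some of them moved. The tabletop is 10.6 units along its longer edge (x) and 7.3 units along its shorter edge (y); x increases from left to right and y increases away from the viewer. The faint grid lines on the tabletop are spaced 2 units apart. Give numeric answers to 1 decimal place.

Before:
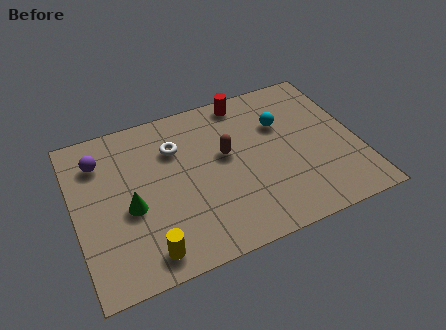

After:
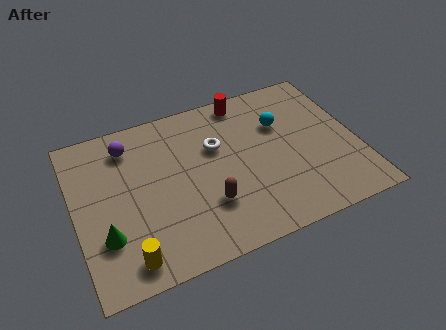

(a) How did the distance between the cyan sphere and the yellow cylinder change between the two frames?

+0.6

Before: roughly 6.7 units apart; after: 7.3. That's 0.6 units further apart.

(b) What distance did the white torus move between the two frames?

1.6

From (3.9, 5.2) to (5.4, 4.7), the white torus covered √(1.5² + 0.5²) ≈ 1.6 units.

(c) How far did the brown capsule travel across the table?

2.2

The brown capsule moved from about (5.7, 4.2) to (4.8, 2.2), a distance of √(0.9² + 2.0²) ≈ 2.2.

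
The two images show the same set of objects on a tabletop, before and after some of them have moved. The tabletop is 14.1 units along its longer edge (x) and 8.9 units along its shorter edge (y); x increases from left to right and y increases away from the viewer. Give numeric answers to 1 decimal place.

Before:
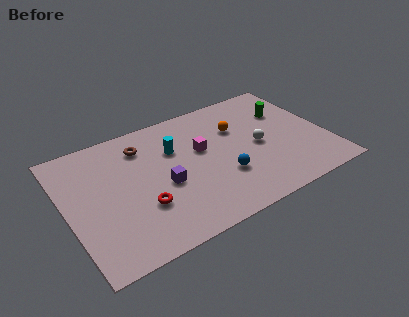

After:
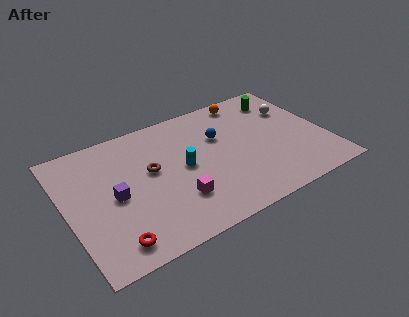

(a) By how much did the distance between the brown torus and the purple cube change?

-1.0

Before: roughly 3.3 units apart; after: 2.3. That's 1.0 units closer together.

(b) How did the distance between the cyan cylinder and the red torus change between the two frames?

+1.6

They were about 3.8 units apart before and 5.4 after — 1.6 units further apart.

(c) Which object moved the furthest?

the magenta cube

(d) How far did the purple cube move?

2.6

From (5.1, 3.8) to (2.5, 4.2), the purple cube covered √(2.6² + 0.4²) ≈ 2.6 units.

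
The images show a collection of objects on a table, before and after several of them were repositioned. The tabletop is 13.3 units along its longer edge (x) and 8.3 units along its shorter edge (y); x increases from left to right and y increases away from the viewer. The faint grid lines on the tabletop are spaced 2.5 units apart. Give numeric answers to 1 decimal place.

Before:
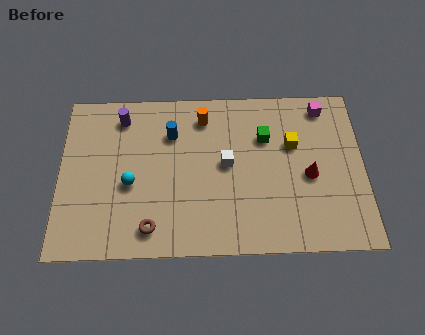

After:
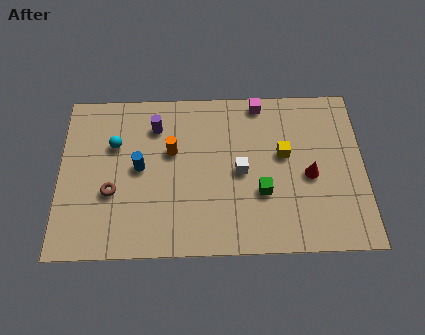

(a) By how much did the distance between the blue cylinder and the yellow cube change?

+1.0

The distance was about 5.3 in the first image and 6.3 in the second, so they moved 1.0 units further apart.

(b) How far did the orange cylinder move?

2.2

From (6.3, 6.8) to (4.9, 5.1), the orange cylinder covered √(1.4² + 1.7²) ≈ 2.2 units.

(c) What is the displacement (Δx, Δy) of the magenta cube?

(-2.8, 0.3)

From the two frames, the magenta cube sits at roughly (11.6, 7.2) before and (8.8, 7.5) after.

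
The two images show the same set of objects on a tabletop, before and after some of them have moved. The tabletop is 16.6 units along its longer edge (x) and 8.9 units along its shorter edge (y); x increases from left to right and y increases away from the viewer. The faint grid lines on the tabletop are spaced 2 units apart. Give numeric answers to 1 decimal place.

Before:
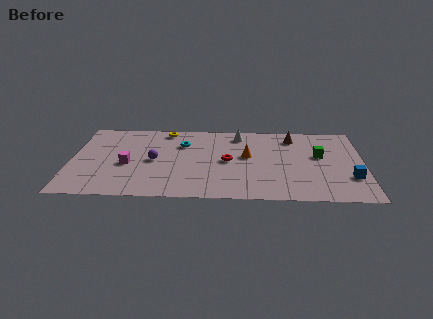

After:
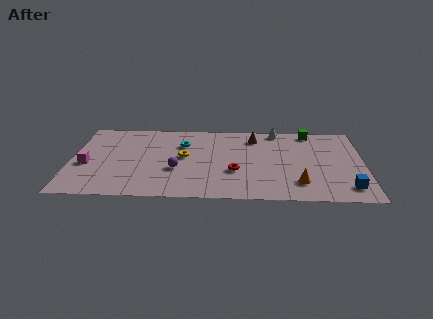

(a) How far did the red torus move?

1.3

The red torus moved from about (8.9, 4.4) to (9.3, 3.2), a distance of √(0.4² + 1.2²) ≈ 1.3.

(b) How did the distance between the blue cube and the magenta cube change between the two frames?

+2.2

They were about 12.6 units apart before and 14.8 after — 2.2 units further apart.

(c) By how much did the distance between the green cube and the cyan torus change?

-0.4

Before: roughly 7.9 units apart; after: 7.5. That's 0.4 units closer together.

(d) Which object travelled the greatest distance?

the orange cone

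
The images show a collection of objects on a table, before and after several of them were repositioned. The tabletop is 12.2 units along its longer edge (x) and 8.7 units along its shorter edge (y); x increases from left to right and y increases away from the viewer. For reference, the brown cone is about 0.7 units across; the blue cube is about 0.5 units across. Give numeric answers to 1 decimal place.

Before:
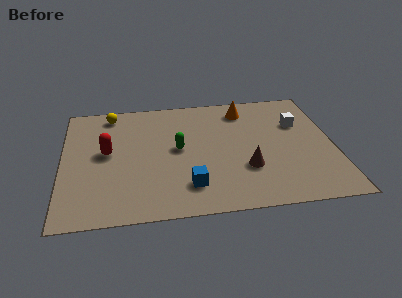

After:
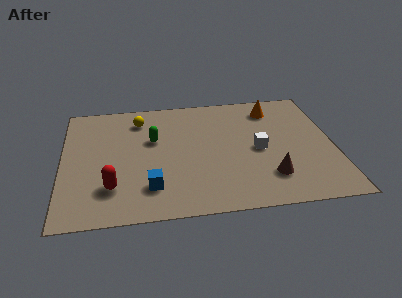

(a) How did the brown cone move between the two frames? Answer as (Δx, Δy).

(1.0, -0.7)

The brown cone started near (8.2, 2.8) and ended near (9.2, 2.1).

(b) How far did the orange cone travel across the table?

1.3

From (8.3, 7.2) to (9.6, 7.1), the orange cone covered √(1.3² + 0.1²) ≈ 1.3 units.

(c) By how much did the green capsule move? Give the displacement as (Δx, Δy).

(-1.1, 0.8)

The green capsule started near (5.2, 4.6) and ended near (4.1, 5.4).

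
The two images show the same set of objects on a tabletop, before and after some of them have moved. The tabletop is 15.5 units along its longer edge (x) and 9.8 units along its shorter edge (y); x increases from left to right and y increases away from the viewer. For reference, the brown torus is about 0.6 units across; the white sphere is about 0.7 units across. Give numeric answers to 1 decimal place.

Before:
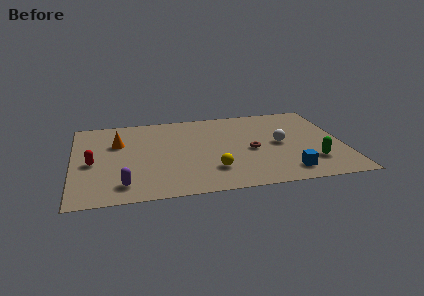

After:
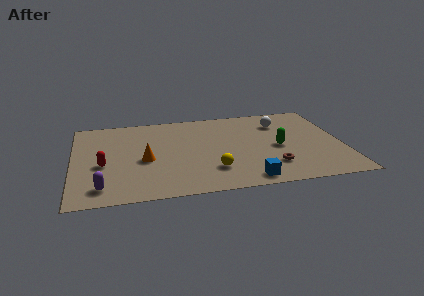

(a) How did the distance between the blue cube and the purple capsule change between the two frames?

-1.1

Before: roughly 9.3 units apart; after: 8.2. That's 1.1 units closer together.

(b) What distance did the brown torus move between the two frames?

2.3

The brown torus moved from about (10.2, 4.4) to (11.3, 2.4), a distance of √(1.1² + 2.0²) ≈ 2.3.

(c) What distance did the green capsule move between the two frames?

2.7

The green capsule moved from about (13.6, 2.5) to (11.8, 4.5), a distance of √(1.8² + 2.0²) ≈ 2.7.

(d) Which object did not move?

the yellow sphere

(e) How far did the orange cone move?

2.7

The orange cone moved from about (2.6, 6.5) to (4.1, 4.3), a distance of √(1.5² + 2.2²) ≈ 2.7.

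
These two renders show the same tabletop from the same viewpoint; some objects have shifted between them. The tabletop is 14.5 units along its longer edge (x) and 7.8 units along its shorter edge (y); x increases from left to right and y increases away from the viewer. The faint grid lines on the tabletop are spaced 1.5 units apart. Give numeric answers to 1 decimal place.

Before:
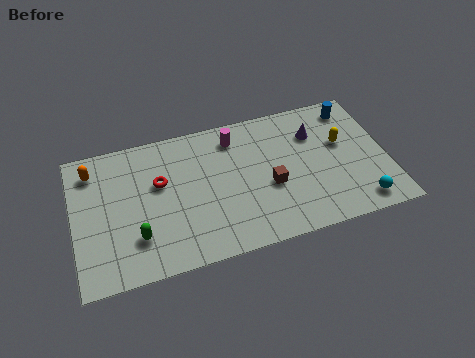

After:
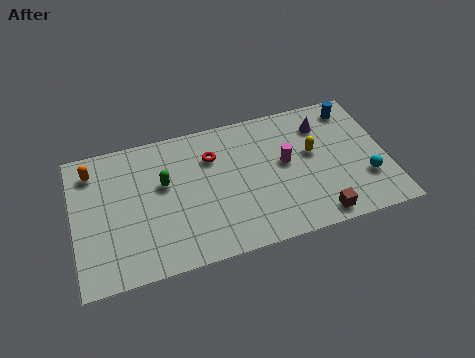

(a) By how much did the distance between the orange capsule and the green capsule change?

-1.0

Before: roughly 4.6 units apart; after: 3.6. That's 1.0 units closer together.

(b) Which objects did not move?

the blue cylinder and the orange capsule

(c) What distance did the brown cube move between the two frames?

3.0

The brown cube moved from about (9.0, 3.2) to (11.0, 0.9), a distance of √(2.0² + 2.3²) ≈ 3.0.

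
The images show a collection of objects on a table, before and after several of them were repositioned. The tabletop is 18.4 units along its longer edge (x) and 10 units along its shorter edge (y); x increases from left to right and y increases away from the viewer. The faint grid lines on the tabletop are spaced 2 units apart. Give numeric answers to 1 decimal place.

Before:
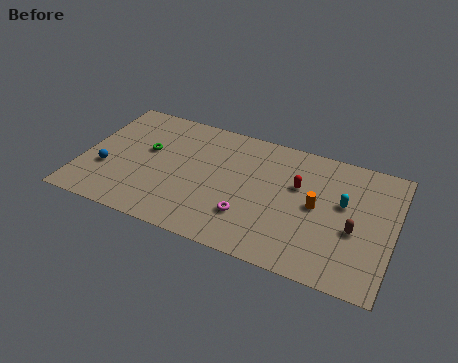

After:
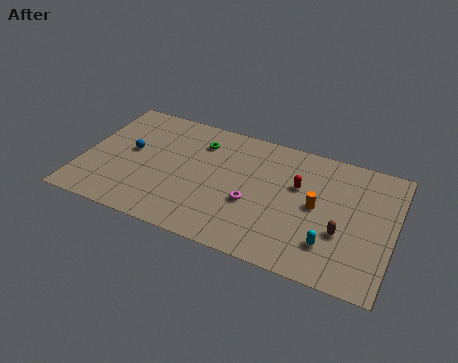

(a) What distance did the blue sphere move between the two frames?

2.3

From (1.5, 3.5) to (2.7, 5.5), the blue sphere covered √(1.2² + 2.0²) ≈ 2.3 units.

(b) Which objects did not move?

the red capsule and the orange cylinder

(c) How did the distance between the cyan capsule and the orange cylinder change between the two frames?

+1.1

They were about 1.7 units apart before and 2.8 after — 1.1 units further apart.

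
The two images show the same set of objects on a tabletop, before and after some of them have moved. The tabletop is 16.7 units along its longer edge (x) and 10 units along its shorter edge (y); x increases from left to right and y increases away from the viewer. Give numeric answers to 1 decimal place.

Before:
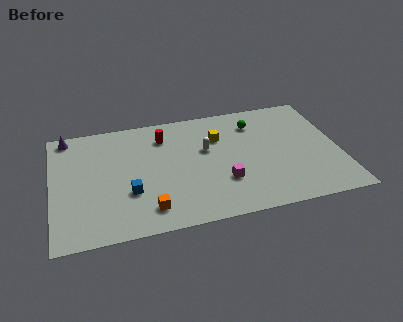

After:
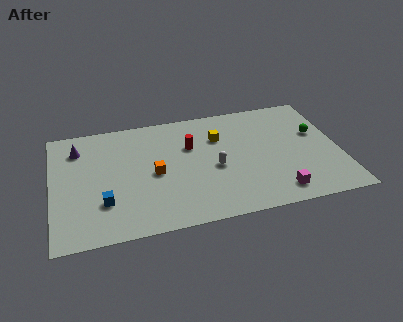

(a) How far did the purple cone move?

1.3

From (1.0, 9.0) to (1.6, 7.8), the purple cone covered √(0.6² + 1.2²) ≈ 1.3 units.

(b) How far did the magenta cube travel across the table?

3.4

From (9.8, 3.1) to (12.8, 1.5), the magenta cube covered √(3.0² + 1.6²) ≈ 3.4 units.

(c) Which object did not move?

the yellow cube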